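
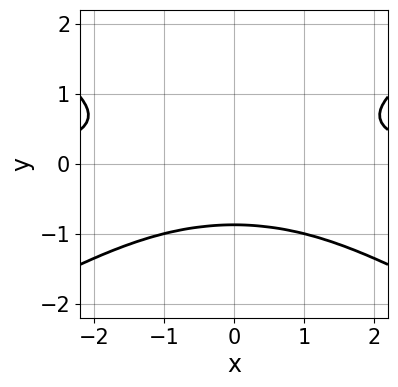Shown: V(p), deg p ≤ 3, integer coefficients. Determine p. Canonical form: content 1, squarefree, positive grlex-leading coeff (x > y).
x^2*y - 3*y^3 - 2

1. The degree is 3 — the shape is more complex than any degree-2 curve.
2. Symmetries: it's symmetric under x → −x, forcing even powers of x.
3. Reading off the gridlines: it misses every integer gridline on the x-axis.
4. Assembling these constraints gives the stated polynomial.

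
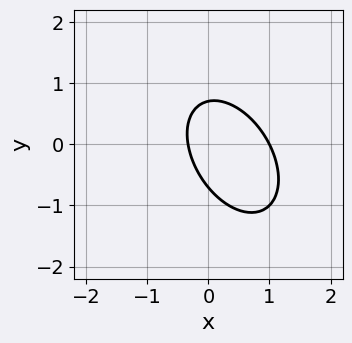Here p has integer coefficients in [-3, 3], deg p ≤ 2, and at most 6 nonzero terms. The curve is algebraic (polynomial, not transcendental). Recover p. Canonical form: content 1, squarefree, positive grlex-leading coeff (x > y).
3*x^2 + 2*x*y + 2*y^2 - 2*x - 1

First, the degree is 2 — a generic line meets the curve in up to 2 points.
Next, observable constraints: it meets the x-axis at x = 1 (among the integer gridlines).
Finally, putting this together gives p.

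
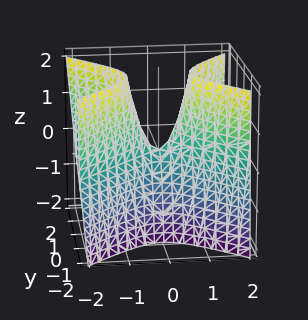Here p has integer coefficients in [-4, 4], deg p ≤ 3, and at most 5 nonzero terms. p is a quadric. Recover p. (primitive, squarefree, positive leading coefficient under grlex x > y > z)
(a) deg p = 2. A saddle surface; a quadric.
(b) Symmetries: mirror symmetry y ↦ −y ⇒ only even powers of y; it's symmetric under x → −x, forcing even powers of x.
(c) From the axis intercepts and sections: it meets the x-axis at x = 0 (among the integer gridlines); it meets the y-axis at y = 0 (among the integer gridlines).
(d) Matching integer coefficients to the picture gives p.

3*x^2 - 3*y^2 - z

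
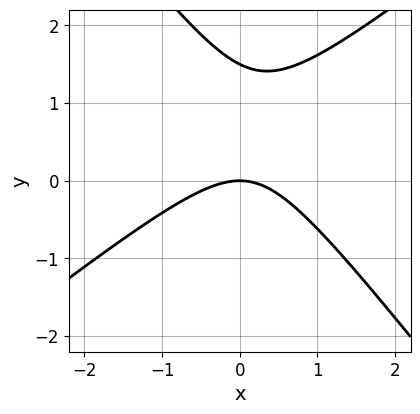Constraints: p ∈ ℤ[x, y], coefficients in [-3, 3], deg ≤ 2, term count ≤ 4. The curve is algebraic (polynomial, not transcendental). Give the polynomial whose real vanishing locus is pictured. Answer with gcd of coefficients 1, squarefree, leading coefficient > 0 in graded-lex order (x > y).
2*x^2 - x*y - 2*y^2 + 3*y

(a) The degree is 2 — a generic line meets the curve in up to 2 points.
(b) Checking where it meets the axes: it meets the x-axis at x = 0 (among the integer gridlines); it meets the y-axis at y = 0 (among the integer gridlines).
(c) These observations pin down the coefficients.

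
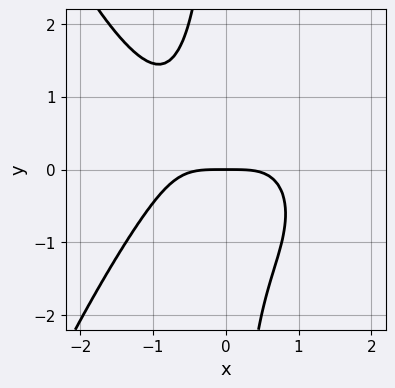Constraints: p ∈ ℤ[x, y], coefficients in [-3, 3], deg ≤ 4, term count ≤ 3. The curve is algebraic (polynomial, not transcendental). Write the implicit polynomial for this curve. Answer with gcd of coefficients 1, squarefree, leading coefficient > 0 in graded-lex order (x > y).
(a) Degree: the shape is more complex than any degree-3 curve, so deg p = 4.
(b) From the visible intercepts: one x-axis crossing is at x = 0; it meets the y-axis at y = 0 (among the integer gridlines).
(c) Putting this together gives p.

2*x^4 + 3*x*y^2 + 3*y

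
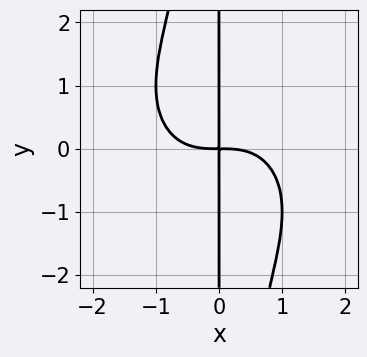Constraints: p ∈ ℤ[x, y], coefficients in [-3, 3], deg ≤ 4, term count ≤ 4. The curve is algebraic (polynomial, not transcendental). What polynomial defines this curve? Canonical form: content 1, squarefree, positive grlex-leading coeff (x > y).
x^4 + x^2*y^2 + 2*x*y

(a) deg p = 4. No degree-3 curve has this shape.
(b) From the axis intercepts and sections: every point of the y-axis in the box is on the curve.
(c) Assembling these constraints gives the stated polynomial.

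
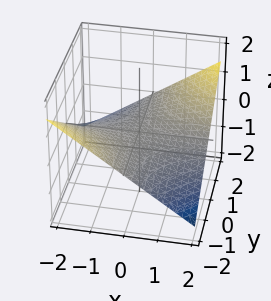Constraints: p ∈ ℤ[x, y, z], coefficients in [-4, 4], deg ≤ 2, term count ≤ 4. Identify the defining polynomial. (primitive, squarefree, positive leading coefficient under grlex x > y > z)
x*y - 3*z

1. Degree: a saddle surface; a quadric, so deg p = 2.
2. From the visible intercepts: every point of the x-axis in the box is on the surface; it meets the z-axis at z = 0 (among the integer gridlines); the visible y-axis segment lies entirely on the surface.
3. Assembling these constraints gives the stated polynomial.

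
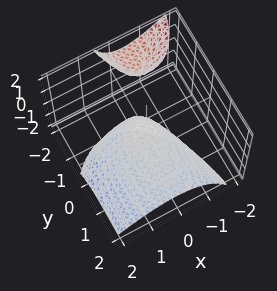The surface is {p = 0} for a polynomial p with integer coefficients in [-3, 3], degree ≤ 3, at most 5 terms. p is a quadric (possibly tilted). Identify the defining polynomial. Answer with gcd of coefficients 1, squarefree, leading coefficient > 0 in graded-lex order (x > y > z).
1. I count 2 distinct pieces. Treating them together as one polynomial.
2. deg p = 2. A generic line meets the surface in up to 2 points.
3. From the visible intercepts: one x-axis crossing is at x = 0; one z-axis crossing is at z = 0; it meets the y-axis at y = 0 (among the integer gridlines).
4. Putting this together gives p.

3*x^2 + 2*x*z + y^2 + 3*y*z + 3*z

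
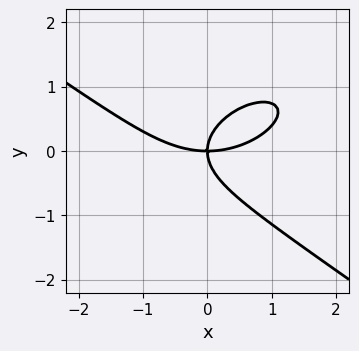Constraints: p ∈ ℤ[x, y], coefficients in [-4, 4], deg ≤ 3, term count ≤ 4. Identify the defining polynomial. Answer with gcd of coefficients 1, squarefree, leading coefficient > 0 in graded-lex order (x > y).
First, degree: the shape is more complex than any degree-2 curve, so deg p = 3.
Next, observable constraints: one x-axis crossing is at x = 0; one y-axis crossing is at y = 0.
Finally, assembling these constraints gives the stated polynomial.

x^3 + 3*y^3 - 3*x*y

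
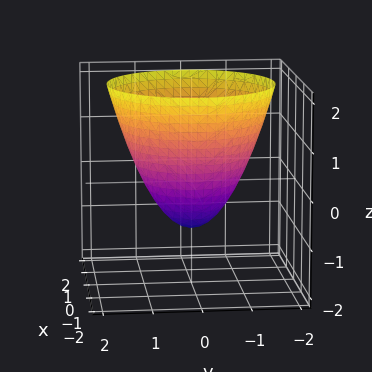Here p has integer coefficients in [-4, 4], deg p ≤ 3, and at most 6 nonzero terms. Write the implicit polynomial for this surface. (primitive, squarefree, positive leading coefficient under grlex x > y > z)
x^2 + y^2 - z - 1

1. The degree is 2 — a generic line meets the surface in up to 2 points.
2. By symmetry, the z-axis is an axis of rotation, so x and y enter only as x² + y².
3. Observable constraints: among the integer gridlines, it crosses the y-axis at y ∈ {-1, 1}; a circular section at z = 0 has radius exactly 1; it crosses the z-axis at the gridline z = -1; the x-axis gridline crossings are at x ∈ {-1, 1}.
4. Solving for integer coefficients yields p as stated.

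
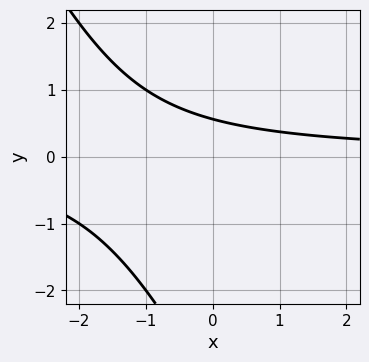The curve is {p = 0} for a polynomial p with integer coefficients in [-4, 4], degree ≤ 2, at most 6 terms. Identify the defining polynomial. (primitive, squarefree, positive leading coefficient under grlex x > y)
2*x*y + y^2 + 3*y - 2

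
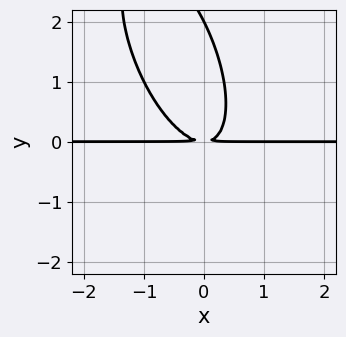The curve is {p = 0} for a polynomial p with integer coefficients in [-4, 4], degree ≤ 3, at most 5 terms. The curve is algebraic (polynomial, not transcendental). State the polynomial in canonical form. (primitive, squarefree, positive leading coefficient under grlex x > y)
3*x^2*y + 2*x*y^2 + y^3 - 2*y^2

1. deg p = 3.
2. From the visible intercepts: every point of the x-axis in the box is on the curve; it meets the y-axis at y = 2 (among the integer gridlines).
3. The integer polynomial consistent with all of this is the stated p.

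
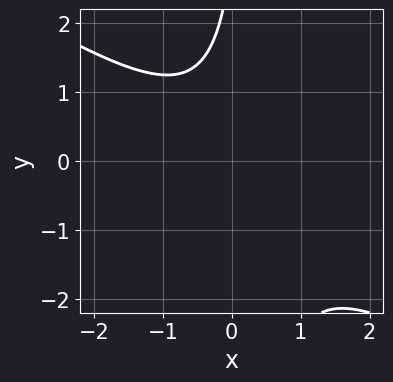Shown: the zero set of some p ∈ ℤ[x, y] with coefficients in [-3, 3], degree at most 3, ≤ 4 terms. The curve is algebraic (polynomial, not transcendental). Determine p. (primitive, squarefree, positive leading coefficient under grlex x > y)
2*x^2 + 3*x*y - y + 3

1. Degree: the shape is more complex than any degree-1 curve, so deg p = 2.
2. From the visible intercepts: the curve avoids every integer x-axis point in the box; the curve avoids every integer y-axis point in the box.
3. Putting this together gives p.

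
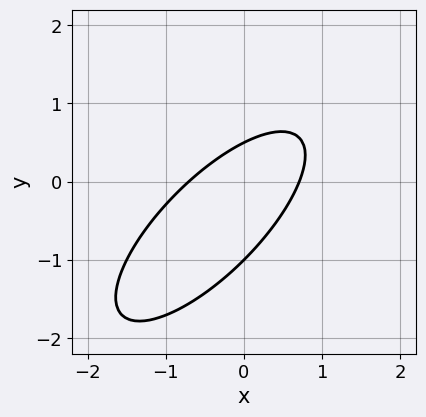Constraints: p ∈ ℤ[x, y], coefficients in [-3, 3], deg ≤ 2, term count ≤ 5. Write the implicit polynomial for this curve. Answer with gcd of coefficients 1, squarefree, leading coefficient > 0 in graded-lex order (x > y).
2*x^2 - 3*x*y + 2*y^2 + y - 1

(a) The degree is 2 — no degree-1 curve has this shape.
(b) Checking where it meets the axes: it crosses the y-axis at the gridline y = -1.
(c) These observations pin down the coefficients.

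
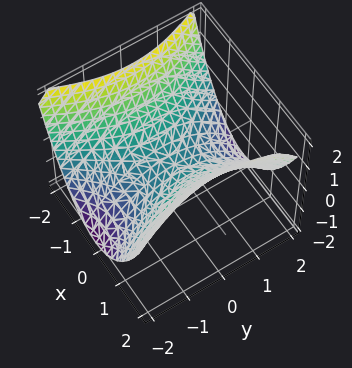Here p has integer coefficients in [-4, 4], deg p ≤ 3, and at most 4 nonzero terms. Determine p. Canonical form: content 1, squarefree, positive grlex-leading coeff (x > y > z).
1. deg p = 2. A hyperbolic paraboloid; a quadric.
2. Symmetries: it's symmetric under y → −y, forcing even powers of y; mirror symmetry x ↦ −x ⇒ only even powers of x.
3. Against the integer gridlines: it crosses the x-axis at the gridline x = 0; it crosses the z-axis at the gridline z = 0.
4. These observations pin down the coefficients.

2*x^2 - y^2 - 3*z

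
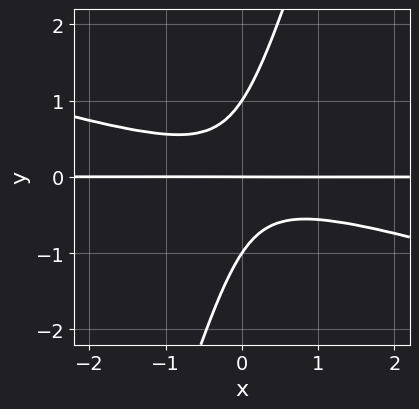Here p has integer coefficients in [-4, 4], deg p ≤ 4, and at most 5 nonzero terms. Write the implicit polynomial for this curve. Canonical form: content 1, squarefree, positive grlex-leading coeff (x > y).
x^2*y + 3*x*y^2 - y^3 + y

The degree is 3 — no degree-2 curve has this shape.
From the axis intercepts and sections: every point of the x-axis in the box is on the curve; the y-axis gridline crossings are at y ∈ {-1, 0, 1}.
These observations pin down the coefficients.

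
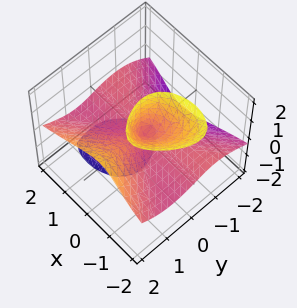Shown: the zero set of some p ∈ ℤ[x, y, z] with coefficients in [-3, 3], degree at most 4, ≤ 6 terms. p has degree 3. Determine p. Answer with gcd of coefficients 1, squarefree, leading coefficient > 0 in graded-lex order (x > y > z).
First, degree: no degree-2 surface has this shape, so deg p = 3.
Next, from the visible intercepts: every point of the z-axis in the box is on the surface; it crosses the y-axis at the gridline y = 0.
Finally, fitting integer coefficients to these (and the overall shape) gives p. Check: (-2, 0, 0) on the x-axis lies on the surface, and p(-2, 0, 0) = 0. ✓

x^2*y + 3*x^2*z + 3*x*z^2 - 2*y^3 + 3*y^2*z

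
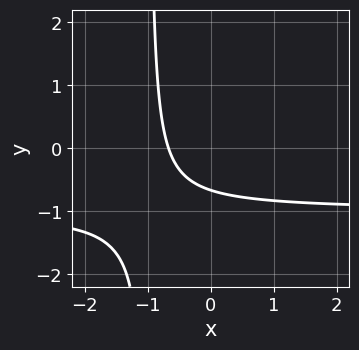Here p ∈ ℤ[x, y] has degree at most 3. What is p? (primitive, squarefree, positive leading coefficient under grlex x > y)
3*x*y + 3*x + 3*y + 2

The degree is 2 — a generic line meets the curve in up to 2 points.
The integer polynomial consistent with all of this is the stated p.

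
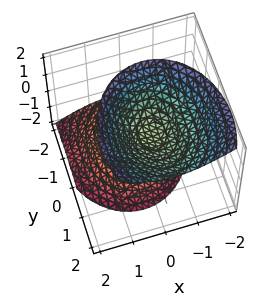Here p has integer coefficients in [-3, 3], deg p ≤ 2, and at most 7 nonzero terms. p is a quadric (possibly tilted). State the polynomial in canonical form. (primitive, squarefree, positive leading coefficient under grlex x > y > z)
3*x^2 + x*z + 2*y^2 - 2*y*z - 2*z^2 + 1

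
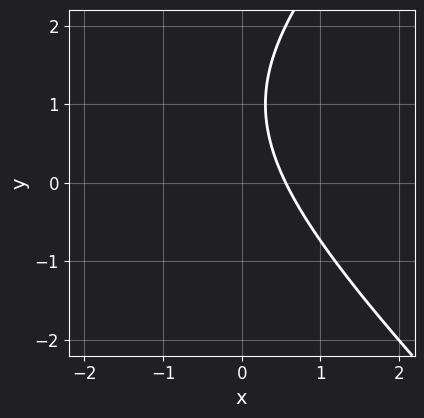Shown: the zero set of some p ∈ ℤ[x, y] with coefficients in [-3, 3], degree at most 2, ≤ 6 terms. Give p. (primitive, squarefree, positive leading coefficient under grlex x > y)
1. The degree is 2 — a generic line meets the curve in up to 2 points.
2. Checking where it meets the axes: the curve avoids every integer y-axis point in the box.
3. Matching integer coefficients to the picture gives p.

x^2 - y^2 + 3*x + 2*y - 2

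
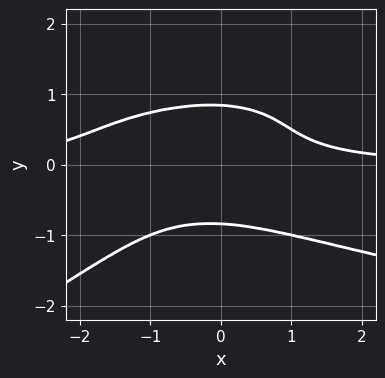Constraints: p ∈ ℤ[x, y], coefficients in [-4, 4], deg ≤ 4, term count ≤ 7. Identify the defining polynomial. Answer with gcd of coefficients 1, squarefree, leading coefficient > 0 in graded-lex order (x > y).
x*y^3 - 2*y^4 - x^2*y - x*y + 1

First, deg p = 4. The shape is more complex than any degree-3 curve.
Next, reading off the gridlines: no x-intercept at any integer in the box.
Finally, together with the visible shape, these determine p as stated.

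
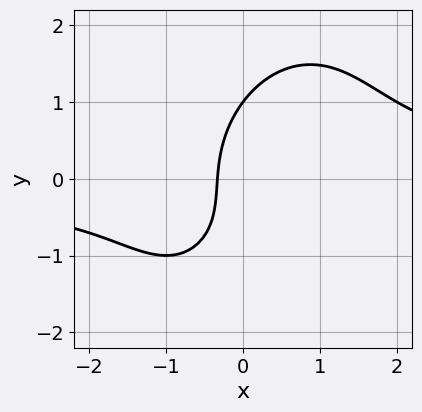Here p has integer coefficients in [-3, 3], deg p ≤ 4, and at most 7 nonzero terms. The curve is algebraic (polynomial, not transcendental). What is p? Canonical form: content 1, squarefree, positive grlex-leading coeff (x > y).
2*x^2*y - x*y^2 + y^3 - 3*x - 1

1. The degree is 3 — no degree-2 curve has this shape.
2. From the visible intercepts: it crosses the y-axis at the gridline y = 1.
3. Fitting integer coefficients to these (and the overall shape) gives p.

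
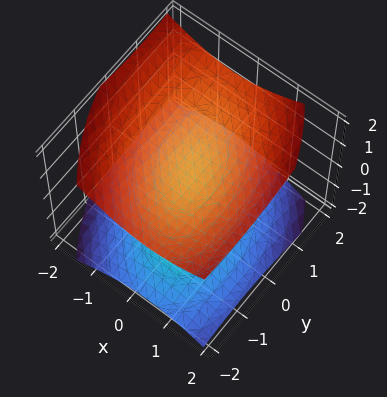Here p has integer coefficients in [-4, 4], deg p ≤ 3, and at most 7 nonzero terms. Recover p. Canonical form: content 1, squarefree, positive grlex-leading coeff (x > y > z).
2*x^2 + x*y + y^2 - 3*z^2 + 2

(a) I count 2 distinct pieces.
(b) The degree is 2 — no degree-1 surface has this shape.
(c) Checking where it meets the axes: no y-intercept at any integer in the box; the surface avoids every integer x-axis point in the box.
(d) Matching integer coefficients to the picture gives p.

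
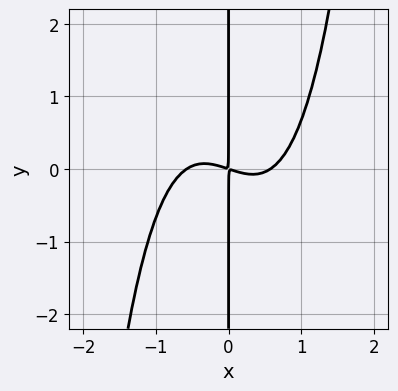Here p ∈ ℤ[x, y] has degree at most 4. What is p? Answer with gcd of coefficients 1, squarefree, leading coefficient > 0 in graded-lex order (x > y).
First, the degree is 4 — a generic line meets the curve in up to 4 points.
Then, observable constraints: every point of the y-axis in the box is on the curve.
Finally, matching integer coefficients to the picture gives p.

3*x^4 - x^2 - 3*x*y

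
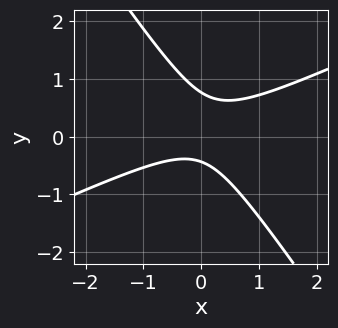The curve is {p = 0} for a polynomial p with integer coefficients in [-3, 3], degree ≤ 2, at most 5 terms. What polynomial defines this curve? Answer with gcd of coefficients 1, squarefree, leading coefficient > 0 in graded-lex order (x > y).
2*x^2 - 3*x*y - 3*y^2 + y + 1

(a) deg p = 2. No degree-1 curve has this shape.
(b) Checking where it meets the axes: it misses every integer gridline on the x-axis.
(c) Assembling these constraints gives the stated polynomial.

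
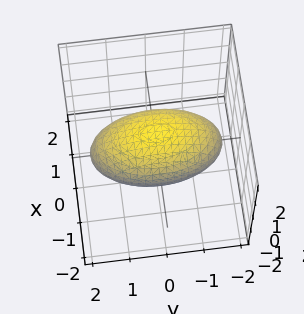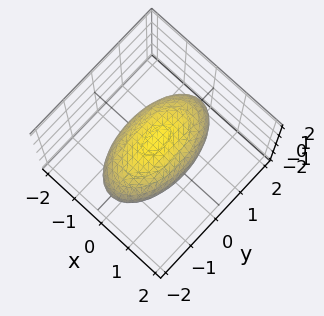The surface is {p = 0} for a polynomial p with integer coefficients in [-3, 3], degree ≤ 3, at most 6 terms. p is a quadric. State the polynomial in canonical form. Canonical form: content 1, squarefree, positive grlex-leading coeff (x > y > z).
3*x^2 + y^2 + 3*z^2 - 3

(a) The degree is 2 — bounded and convex; a quadric.
(b) Symmetries: the y ↦ −y reflection is a symmetry, so y appears only in even powers; it's symmetric under x → −x, forcing even powers of x; it's symmetric under z → −z, forcing even powers of z.
(c) Checking where it meets the axes: among the integer gridlines, it crosses the x-axis at x ∈ {-1, 1}; among the integer gridlines, it crosses the z-axis at z ∈ {-1, 1}.
(d) The integer polynomial consistent with all of this is the stated p.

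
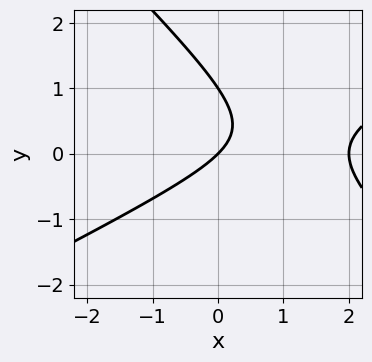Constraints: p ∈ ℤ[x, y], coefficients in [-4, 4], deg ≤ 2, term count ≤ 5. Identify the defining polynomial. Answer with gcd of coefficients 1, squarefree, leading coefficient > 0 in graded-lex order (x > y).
x^2 - x*y - 2*y^2 - 2*x + 2*y

First, deg p = 2. A generic line meets the curve in up to 2 points.
Then, checking where it meets the axes: among the integer gridlines, it crosses the y-axis at y ∈ {0, 1}; the x-axis gridline crossings are at x ∈ {0, 2}.
Finally, together with the visible shape, these determine p as stated.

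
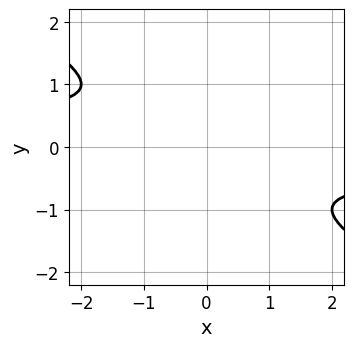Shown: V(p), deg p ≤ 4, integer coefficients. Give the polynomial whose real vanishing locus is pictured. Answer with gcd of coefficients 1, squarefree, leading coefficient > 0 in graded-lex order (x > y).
2*x*y^3 + 3*y^4 + 1

1. The degree is 4 — a generic line meets the curve in up to 4 points.
2. From the visible intercepts: no y-intercept at any integer in the box; the curve avoids every integer x-axis point in the box.
3. These observations pin down the coefficients.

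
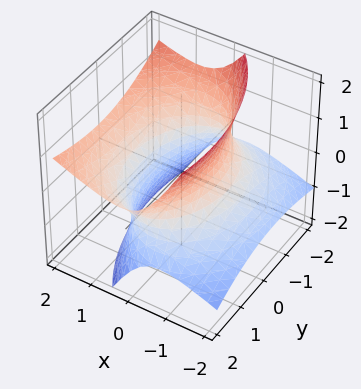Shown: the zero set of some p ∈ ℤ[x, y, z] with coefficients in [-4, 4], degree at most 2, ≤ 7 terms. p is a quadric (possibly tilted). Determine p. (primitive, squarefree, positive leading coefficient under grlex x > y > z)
2*x^2 - 3*x*z + y^2 - y*z - 2*z^2 - 3

First, deg p = 2. No degree-1 surface has this shape.
Next, checking where it meets the axes: no z-intercept at any integer in the box.
Finally, putting this together gives p.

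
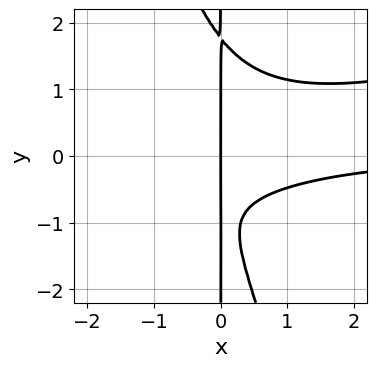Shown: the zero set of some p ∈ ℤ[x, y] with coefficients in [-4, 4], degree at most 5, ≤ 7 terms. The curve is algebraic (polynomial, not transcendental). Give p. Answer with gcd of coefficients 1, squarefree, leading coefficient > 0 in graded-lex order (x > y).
x^3*y - 3*x^2*y^2 - x*y^3 + 2*x*y + 2*x

(a) deg p = 4. No degree-3 curve has this shape.
(b) Against the integer gridlines: the visible y-axis segment lies entirely on the curve; it crosses the x-axis at the gridline x = 0.
(c) Putting this together gives p.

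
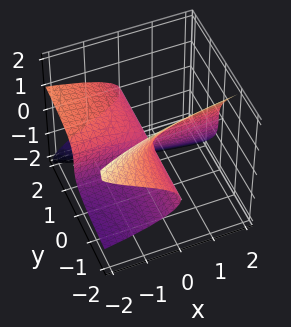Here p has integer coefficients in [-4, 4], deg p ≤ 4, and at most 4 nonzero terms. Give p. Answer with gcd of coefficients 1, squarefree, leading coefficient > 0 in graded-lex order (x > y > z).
3*y*z^2 + 2*z^3 + 2*x*y

First, the degree is 3 — no degree-2 surface has this shape.
Then, against the integer gridlines: the visible y-axis segment lies entirely on the surface; every point of the x-axis in the box is on the surface; it crosses the z-axis at the gridline z = 0.
Finally, assembling these constraints gives the stated polynomial.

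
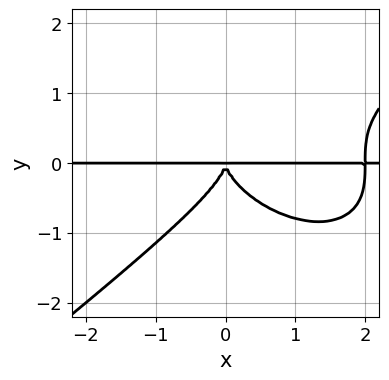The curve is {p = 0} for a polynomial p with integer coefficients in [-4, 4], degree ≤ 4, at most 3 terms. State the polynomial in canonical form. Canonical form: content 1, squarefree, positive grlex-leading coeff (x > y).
x^3*y - 2*y^4 - 2*x^2*y

(a) deg p = 4. The shape is more complex than any degree-3 curve.
(b) Reading off the gridlines: every point of the x-axis in the box is on the curve.
(c) Matching integer coefficients to the picture gives p.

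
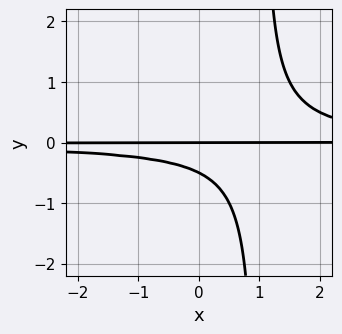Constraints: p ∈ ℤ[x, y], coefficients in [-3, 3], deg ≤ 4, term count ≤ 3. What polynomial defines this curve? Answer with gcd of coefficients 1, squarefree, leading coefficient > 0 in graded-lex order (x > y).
2*x*y^2 - 2*y^2 - y

(a) The degree is 3 — a generic line meets the curve in up to 3 points.
(b) Reading off the gridlines: every point of the x-axis in the box is on the curve; one y-axis crossing is at y = 0.
(c) The integer polynomial consistent with all of this is the stated p.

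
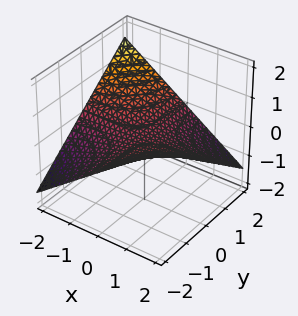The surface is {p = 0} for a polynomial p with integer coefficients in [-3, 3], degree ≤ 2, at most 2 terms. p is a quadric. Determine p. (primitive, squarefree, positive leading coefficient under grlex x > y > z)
x*y + 3*z

(a) Degree: a hyperbolic paraboloid; a quadric, so deg p = 2.
(b) From the axis intercepts and sections: every point of the x-axis in the box is on the surface; the visible y-axis segment lies entirely on the surface; it meets the z-axis at z = 0 (among the integer gridlines).
(c) Assembling these constraints gives the stated polynomial.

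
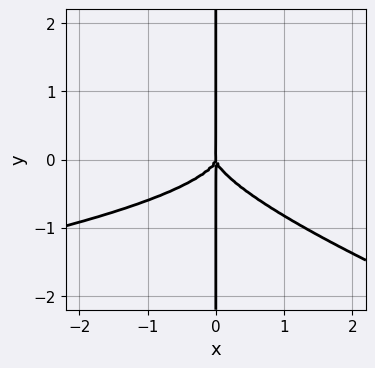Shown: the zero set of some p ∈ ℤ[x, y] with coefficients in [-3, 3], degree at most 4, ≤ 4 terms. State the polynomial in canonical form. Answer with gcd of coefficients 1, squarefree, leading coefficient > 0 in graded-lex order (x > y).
First, the degree is 4 — the shape is more complex than any degree-3 curve.
Next, against the integer gridlines: it crosses the x-axis at the gridline x = 0; the visible y-axis segment lies entirely on the curve.
Finally, matching integer coefficients to the picture gives p.

x^2*y^2 + 3*x*y^3 + x^3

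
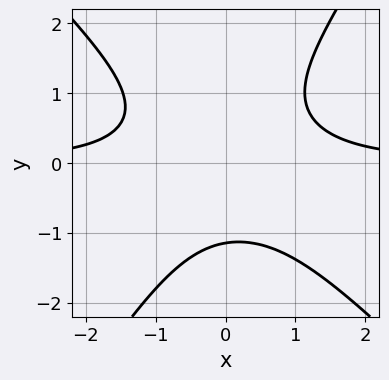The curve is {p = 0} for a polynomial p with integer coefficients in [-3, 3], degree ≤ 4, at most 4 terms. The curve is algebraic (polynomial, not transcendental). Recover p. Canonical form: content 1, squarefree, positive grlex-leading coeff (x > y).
3*x^2*y + x*y^2 - 2*y^3 - 3

(a) deg p = 3.
(b) Reading off the gridlines: the curve avoids every integer x-axis point in the box.
(c) Putting this together gives p.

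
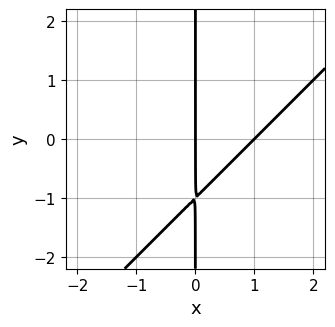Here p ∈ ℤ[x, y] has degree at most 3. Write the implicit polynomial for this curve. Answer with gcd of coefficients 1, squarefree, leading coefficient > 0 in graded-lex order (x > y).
deg p = 2. A generic line meets the curve in up to 2 points.
From the visible intercepts: every point of the y-axis in the box is on the curve; among the integer gridlines, it crosses the x-axis at x ∈ {0, 1}.
Assembling these constraints gives the stated polynomial.

x^2 - x*y - x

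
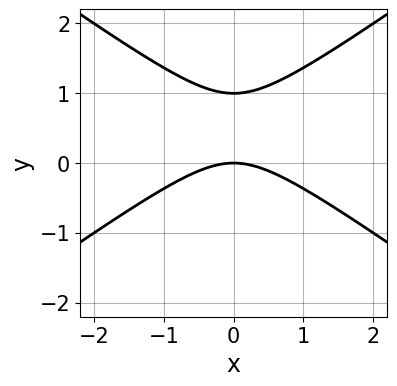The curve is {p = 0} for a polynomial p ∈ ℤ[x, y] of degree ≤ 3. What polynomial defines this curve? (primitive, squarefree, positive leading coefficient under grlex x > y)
x^2 - 2*y^2 + 2*y

1. Degree: no degree-1 curve has this shape, so deg p = 2.
2. Symmetries: the x ↦ −x reflection is a symmetry, so x appears only in even powers.
3. Checking where it meets the axes: it crosses the x-axis at the gridline x = 0; among the integer gridlines, it crosses the y-axis at y ∈ {0, 1}.
4. Assembling these constraints gives the stated polynomial.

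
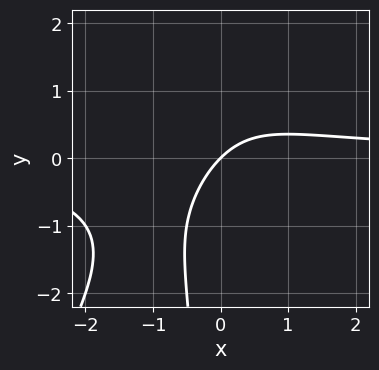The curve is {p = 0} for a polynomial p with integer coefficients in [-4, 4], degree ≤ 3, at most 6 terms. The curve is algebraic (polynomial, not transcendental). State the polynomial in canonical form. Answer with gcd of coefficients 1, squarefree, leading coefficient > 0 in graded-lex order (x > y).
2*x^2*y - x*y^2 + 2*x*y - 2*x + 2*y

1. The degree is 3 — the shape is more complex than any degree-2 curve.
2. Checking where it meets the axes: it meets the y-axis at y = 0 (among the integer gridlines); it meets the x-axis at x = 0 (among the integer gridlines).
3. Fitting integer coefficients to these (and the overall shape) gives p.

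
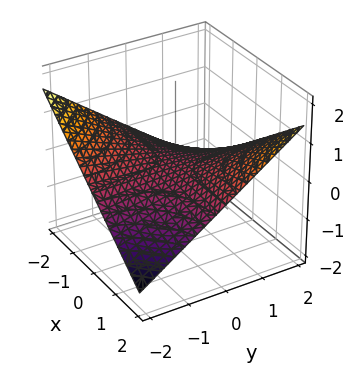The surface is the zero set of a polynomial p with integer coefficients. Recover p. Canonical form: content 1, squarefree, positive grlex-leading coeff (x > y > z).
x*y - 3*z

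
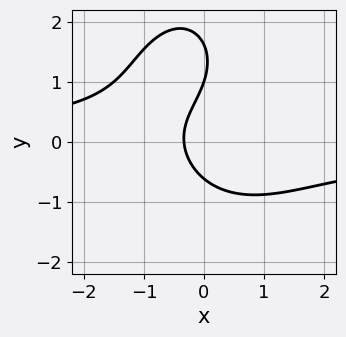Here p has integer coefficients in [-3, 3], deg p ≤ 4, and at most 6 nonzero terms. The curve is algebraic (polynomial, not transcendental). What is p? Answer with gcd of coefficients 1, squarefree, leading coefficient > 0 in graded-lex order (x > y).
2*x^2*y + y^3 - 2*y^2 + 3*x + 1

1. deg p = 3. No degree-2 curve has this shape.
2. From the visible intercepts: it meets the y-axis at y = 1 (among the integer gridlines).
3. Assembling these constraints gives the stated polynomial.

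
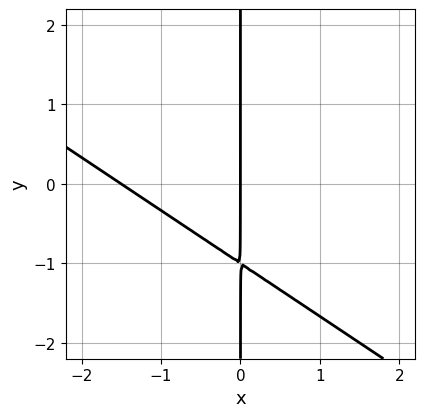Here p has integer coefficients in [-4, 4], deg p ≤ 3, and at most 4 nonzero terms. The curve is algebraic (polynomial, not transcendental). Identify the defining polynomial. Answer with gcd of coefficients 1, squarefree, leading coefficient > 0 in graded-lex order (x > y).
1. Degree: a generic line meets the curve in up to 2 points, so deg p = 2.
2. Checking where it meets the axes: every point of the y-axis in the box is on the curve; one x-axis crossing is at x = 0.
3. Together with the visible shape, these determine p as stated.

2*x^2 + 3*x*y + 3*x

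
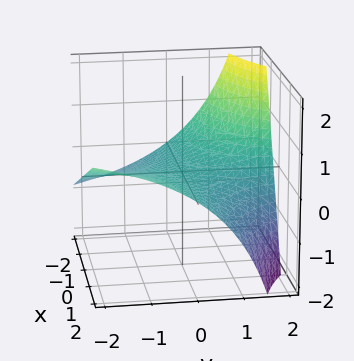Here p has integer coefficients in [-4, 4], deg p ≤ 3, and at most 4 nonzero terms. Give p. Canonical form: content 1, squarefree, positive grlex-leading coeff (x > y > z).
x*y - y*z + 3*z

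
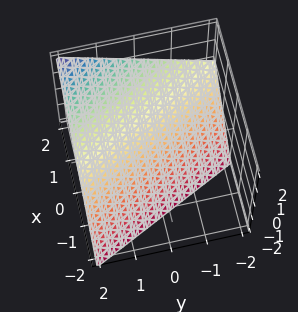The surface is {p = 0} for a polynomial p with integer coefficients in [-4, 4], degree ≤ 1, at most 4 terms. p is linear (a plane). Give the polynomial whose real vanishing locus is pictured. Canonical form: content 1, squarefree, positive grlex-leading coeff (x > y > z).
2*x + y - 2*z - 2

1. Degree: every cross-section is a straight line — this is a plane, so deg p = 1.
2. Checking where it meets the axes: it meets the x-axis at x = 1 (among the integer gridlines); it meets the z-axis at z = -1 (among the integer gridlines).
3. The integer polynomial consistent with all of this is the stated p. Check: (0, 2, 0) on the y-axis lies on the surface, and p(0, 2, 0) = 0. ✓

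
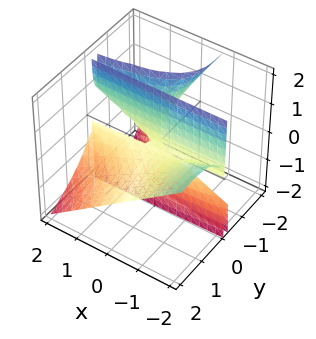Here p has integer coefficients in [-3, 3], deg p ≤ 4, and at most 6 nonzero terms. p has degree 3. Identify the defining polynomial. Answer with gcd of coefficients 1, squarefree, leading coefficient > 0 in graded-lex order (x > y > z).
(a) Degree: a generic line meets the surface in up to 3 points, so deg p = 3.
(b) Observable constraints: the visible z-axis segment lies entirely on the surface; it meets the y-axis at y = 0 (among the integer gridlines); the visible x-axis segment lies entirely on the surface.
(c) The integer polynomial consistent with all of this is the stated p.

3*x*y^2 + y^3 + 3*y^2*z + 2*y*z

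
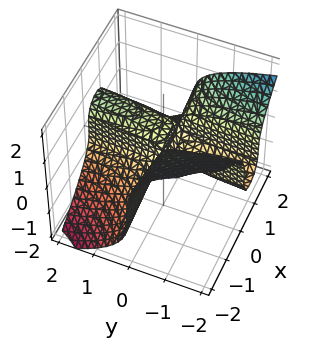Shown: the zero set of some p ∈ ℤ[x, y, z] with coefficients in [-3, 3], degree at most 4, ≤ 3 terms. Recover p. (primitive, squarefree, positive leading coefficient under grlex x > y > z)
First, degree: no degree-2 surface has this shape, so deg p = 3.
Then, observable constraints: every point of the y-axis in the box is on the surface; every point of the x-axis in the box is on the surface.
Finally, putting this together gives p.

x^2*y + z^3 - x*y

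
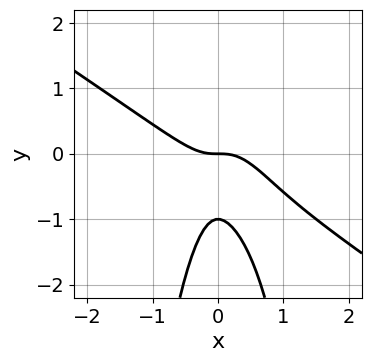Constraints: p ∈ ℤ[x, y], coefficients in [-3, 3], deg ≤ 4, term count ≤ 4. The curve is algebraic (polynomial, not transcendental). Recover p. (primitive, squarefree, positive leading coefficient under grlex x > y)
2*x^3 + 3*x^2*y + y^2 + y

(a) deg p = 3. A generic line meets the curve in up to 3 points.
(b) From the visible intercepts: it crosses the x-axis at the gridline x = 0; the y-axis gridline crossings are at y ∈ {-1, 0}.
(c) Solving for integer coefficients yields p as stated.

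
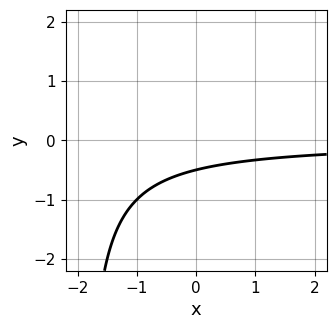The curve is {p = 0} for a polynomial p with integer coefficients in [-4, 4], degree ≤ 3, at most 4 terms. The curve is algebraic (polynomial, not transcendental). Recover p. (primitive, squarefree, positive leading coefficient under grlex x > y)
x*y + 2*y + 1

1. The degree is 2 — the shape is more complex than any degree-1 curve.
2. Reading off the gridlines: no x-intercept at any integer in the box.
3. Solving for integer coefficients yields p as stated.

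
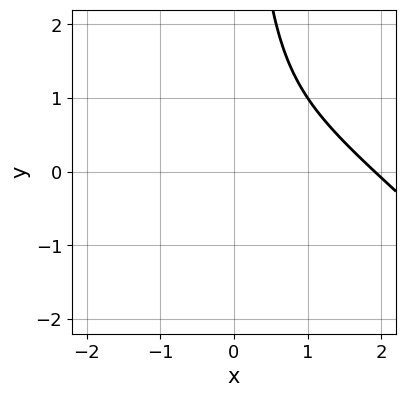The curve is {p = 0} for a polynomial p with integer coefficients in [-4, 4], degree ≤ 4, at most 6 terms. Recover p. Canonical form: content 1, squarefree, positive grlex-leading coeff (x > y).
2*x^3 + 2*x^2*y - 3*x^2 + 2*x*y - 3

First, degree: the shape is more complex than any degree-2 curve, so deg p = 3.
Then, reading off the gridlines: no y-intercept at any integer in the box.
Finally, together with the visible shape, these determine p as stated.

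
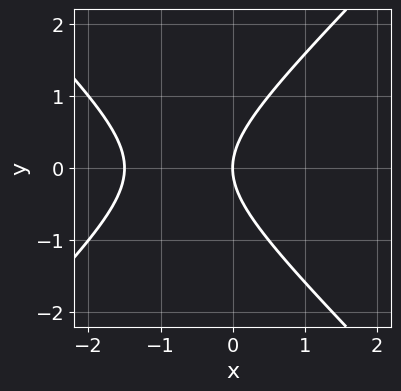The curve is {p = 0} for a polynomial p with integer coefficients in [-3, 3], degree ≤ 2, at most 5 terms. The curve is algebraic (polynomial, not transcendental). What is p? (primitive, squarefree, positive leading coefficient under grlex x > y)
2*x^2 - 2*y^2 + 3*x

1. Degree: the shape is more complex than any degree-1 curve, so deg p = 2.
2. Symmetries: it's symmetric under y → −y, forcing even powers of y.
3. Against the integer gridlines: it meets the x-axis at x = 0 (among the integer gridlines); it meets the y-axis at y = 0 (among the integer gridlines).
4. Together with the visible shape, these determine p as stated.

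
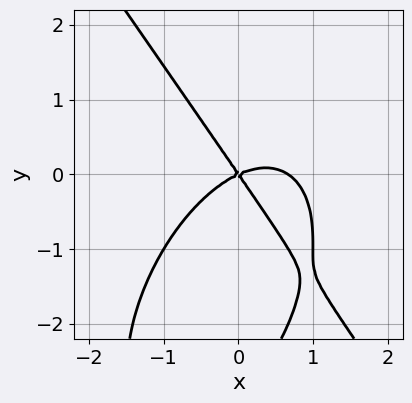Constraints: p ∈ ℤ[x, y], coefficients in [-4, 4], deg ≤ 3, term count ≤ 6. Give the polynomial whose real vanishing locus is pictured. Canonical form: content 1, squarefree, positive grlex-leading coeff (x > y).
3*x^3 + y^3 - 2*x^2 + 3*x*y + 3*y^2

1. deg p = 3. A generic line meets the curve in up to 3 points.
2. Against the integer gridlines: one x-axis crossing is at x = 0; one y-axis crossing is at y = 0.
3. Fitting integer coefficients to these (and the overall shape) gives p.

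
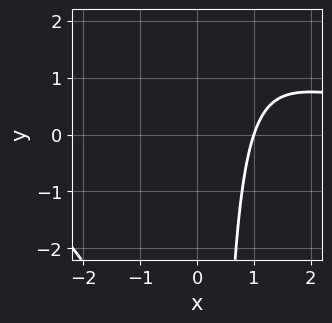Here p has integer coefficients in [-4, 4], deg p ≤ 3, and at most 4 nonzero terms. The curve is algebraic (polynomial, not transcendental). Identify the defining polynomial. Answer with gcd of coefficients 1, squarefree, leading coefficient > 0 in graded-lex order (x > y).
1. The degree is 3 — the shape is more complex than any degree-2 curve.
2. From the axis intercepts and sections: it crosses the x-axis at the gridline x = 1; no y-intercept at any integer in the box.
3. Solving for integer coefficients yields p as stated.

x^2*y - 3*x + 3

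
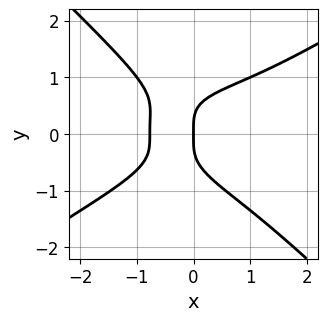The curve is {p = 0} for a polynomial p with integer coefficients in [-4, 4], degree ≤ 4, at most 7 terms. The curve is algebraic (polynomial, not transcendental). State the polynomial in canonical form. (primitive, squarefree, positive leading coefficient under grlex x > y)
1. deg p = 4. No degree-3 curve has this shape.
2. Reading off the gridlines: it crosses the x-axis at the gridline x = 0; one y-axis crossing is at y = 0.
3. Solving for integer coefficients yields p as stated.

x^4 - 2*x*y^3 - 3*y^4 + 2*x^2 + 2*x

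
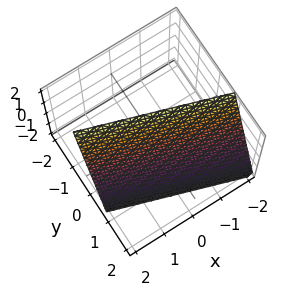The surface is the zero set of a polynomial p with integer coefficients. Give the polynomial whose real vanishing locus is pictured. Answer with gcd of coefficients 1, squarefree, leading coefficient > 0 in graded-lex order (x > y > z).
x + 3*y + z - 2

First, deg p = 1.
Then, against the integer gridlines: it meets the z-axis at z = 2 (among the integer gridlines); it crosses the x-axis at the gridline x = 2.
Finally, matching integer coefficients to the picture gives p.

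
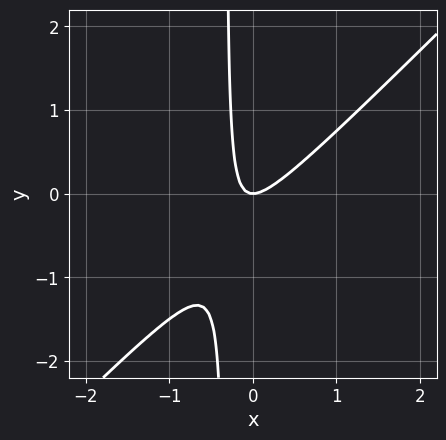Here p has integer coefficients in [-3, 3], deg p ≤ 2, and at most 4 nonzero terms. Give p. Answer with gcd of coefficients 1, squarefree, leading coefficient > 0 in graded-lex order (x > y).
1. The degree is 2 — a generic line meets the curve in up to 2 points.
2. From the visible intercepts: it meets the y-axis at y = 0 (among the integer gridlines); it meets the x-axis at x = 0 (among the integer gridlines).
3. Putting this together gives p.

3*x^2 - 3*x*y - y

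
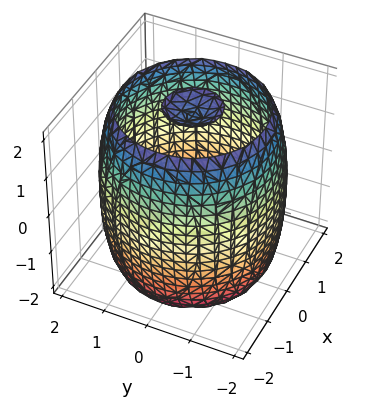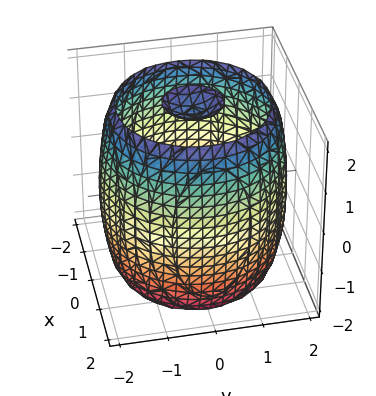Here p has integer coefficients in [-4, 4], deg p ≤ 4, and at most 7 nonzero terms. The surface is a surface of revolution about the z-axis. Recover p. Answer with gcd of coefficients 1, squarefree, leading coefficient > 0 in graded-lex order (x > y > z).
x^4 + 2*x^2*y^2 + y^4 - 3*x^2 - 3*y^2 + z^2 - 3

(a) The picture has 3 separate pieces.
(b) Degree: a generic line meets the surface in up to 4 points, so deg p = 4.
(c) Symmetries: rotational symmetry about the z-axis ⇒ p depends on x, y only through x² + y².
(d) Checking where it meets the axes: a circular section at z = -1 has radius between 1 and 2.
(e) Together with the visible shape, these determine p as stated.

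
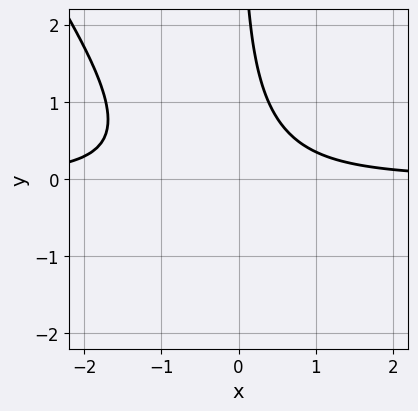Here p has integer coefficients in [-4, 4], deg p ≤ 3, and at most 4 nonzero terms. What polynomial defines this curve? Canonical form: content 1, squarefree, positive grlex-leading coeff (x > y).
3*x^2*y + 2*x*y^2 + 2*x*y - 2

(a) The degree is 3 — the shape is more complex than any degree-2 curve.
(b) Checking where it meets the axes: the curve avoids every integer x-axis point in the box; the curve avoids every integer y-axis point in the box.
(c) Matching integer coefficients to the picture gives p.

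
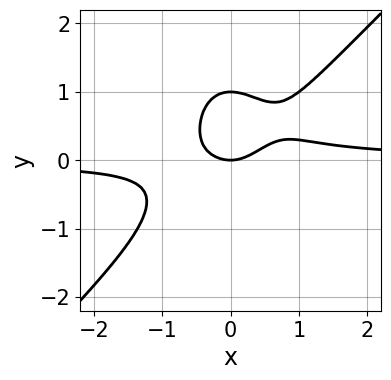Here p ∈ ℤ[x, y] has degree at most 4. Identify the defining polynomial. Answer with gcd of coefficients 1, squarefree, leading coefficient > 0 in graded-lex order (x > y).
3*x^3*y - 2*x^2*y^2 - y^4 - x^2 + y

The degree is 4 — a generic line meets the curve in up to 4 points.
Against the integer gridlines: it crosses the x-axis at the gridline x = 0; among the integer gridlines, it crosses the y-axis at y ∈ {0, 1}.
Assembling these constraints gives the stated polynomial.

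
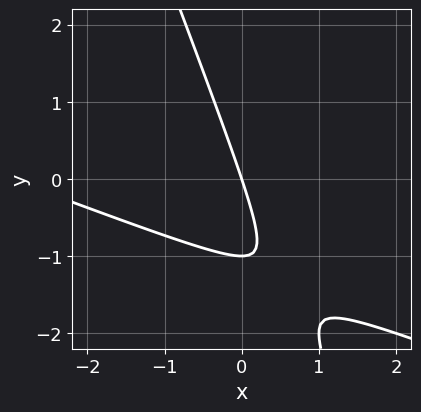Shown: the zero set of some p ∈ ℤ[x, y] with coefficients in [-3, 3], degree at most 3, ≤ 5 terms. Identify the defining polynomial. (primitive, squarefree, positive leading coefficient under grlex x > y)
x^2 + 3*x*y + y^2 + 3*x + y

First, degree: the shape is more complex than any degree-1 curve, so deg p = 2.
Next, observable constraints: among the integer gridlines, it crosses the y-axis at y ∈ {-1, 0}; it crosses the x-axis at the gridline x = 0.
Finally, the integer polynomial consistent with all of this is the stated p.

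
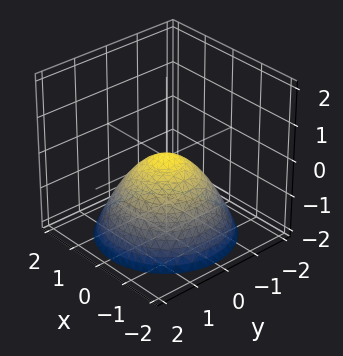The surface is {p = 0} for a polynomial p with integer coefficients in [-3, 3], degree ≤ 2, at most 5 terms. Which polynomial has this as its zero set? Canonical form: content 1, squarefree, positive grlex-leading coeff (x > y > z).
deg p = 2. A paraboloid; a quadric.
Symmetry: the z-axis is an axis of rotation, so x and y enter only as x² + y².
Against the integer gridlines: one y-axis crossing is at y = 0; a circular section at z = -1 has radius between 1 and 2; it meets the z-axis at z = 0 (among the integer gridlines); it meets the x-axis at x = 0 (among the integer gridlines).
Solving for integer coefficients yields p as stated.

2*x^2 + 2*y^2 + 3*z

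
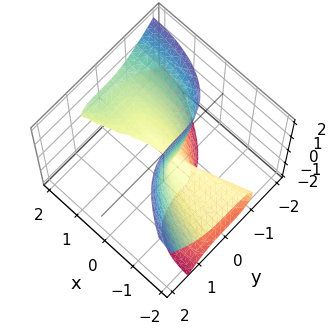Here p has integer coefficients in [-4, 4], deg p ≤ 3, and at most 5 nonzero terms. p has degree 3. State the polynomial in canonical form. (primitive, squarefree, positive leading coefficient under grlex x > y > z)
x^2*z - 2*x*z^2 - 2*y^3 - z^2

First, deg p = 3. A generic line meets the surface in up to 3 points.
Next, reading off the gridlines: it meets the y-axis at y = 0 (among the integer gridlines); the visible x-axis segment lies entirely on the surface; it meets the z-axis at z = 0 (among the integer gridlines).
Finally, the integer polynomial consistent with all of this is the stated p.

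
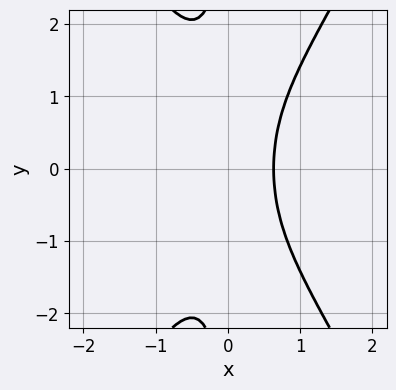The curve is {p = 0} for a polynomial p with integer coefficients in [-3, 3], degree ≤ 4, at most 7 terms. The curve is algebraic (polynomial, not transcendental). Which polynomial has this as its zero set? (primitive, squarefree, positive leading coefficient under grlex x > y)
3*x^3 - x*y^2 - x^2 + x - 1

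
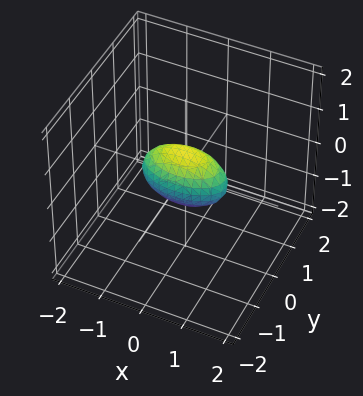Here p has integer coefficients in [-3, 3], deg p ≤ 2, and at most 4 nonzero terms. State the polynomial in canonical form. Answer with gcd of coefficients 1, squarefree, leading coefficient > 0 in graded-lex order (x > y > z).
The degree is 2 — bounded and convex; a quadric.
Symmetries: it's symmetric under y → −y, forcing even powers of y; the x ↦ −x reflection is a symmetry, so x appears only in even powers; mirror symmetry z ↦ −z ⇒ only even powers of z.
Checking where it meets the axes: the x-axis gridline crossings are at x ∈ {-1, 1}.
Together with the visible shape, these determine p as stated.

x^2 + 3*y^2 + 2*z^2 - 1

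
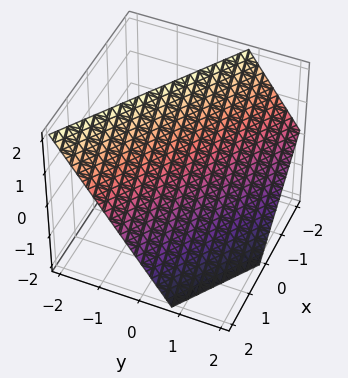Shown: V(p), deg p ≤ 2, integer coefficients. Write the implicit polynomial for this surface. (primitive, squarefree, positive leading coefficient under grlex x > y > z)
2*x + 3*y + 2*z - 2

The degree is 1 — the surface is flat (a plane).
Observable constraints: it meets the z-axis at z = 1 (among the integer gridlines); it crosses the x-axis at the gridline x = 1.
Together with the visible shape, these determine p as stated.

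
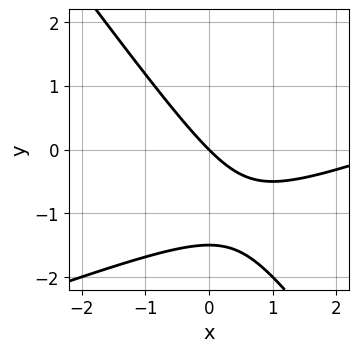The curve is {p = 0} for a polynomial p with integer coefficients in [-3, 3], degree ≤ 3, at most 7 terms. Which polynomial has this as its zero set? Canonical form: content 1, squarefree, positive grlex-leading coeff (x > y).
x^2 - 2*x*y - 2*y^2 - 3*x - 3*y

First, degree: a generic line meets the curve in up to 2 points, so deg p = 2.
Next, from the axis intercepts and sections: it meets the y-axis at y = 0 (among the integer gridlines); one x-axis crossing is at x = 0.
Finally, these observations pin down the coefficients.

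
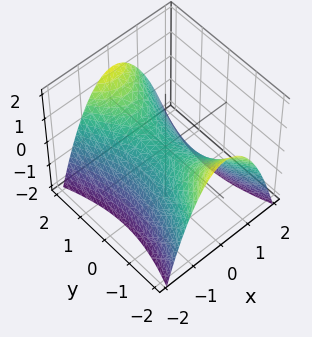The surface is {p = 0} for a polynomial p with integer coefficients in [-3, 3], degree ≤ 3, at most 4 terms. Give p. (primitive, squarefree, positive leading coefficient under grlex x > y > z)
First, deg p = 2. A hyperbolic paraboloid; a quadric.
Next, symmetries: it's symmetric under x → −x, forcing even powers of x; the y ↦ −y reflection is a symmetry, so y appears only in even powers.
Then, from the visible intercepts: one y-axis crossing is at y = 0; it meets the x-axis at x = 0 (among the integer gridlines); it crosses the z-axis at the gridline z = 0.
Finally, these observations pin down the coefficients.

3*x^2 - y^2 + 3*z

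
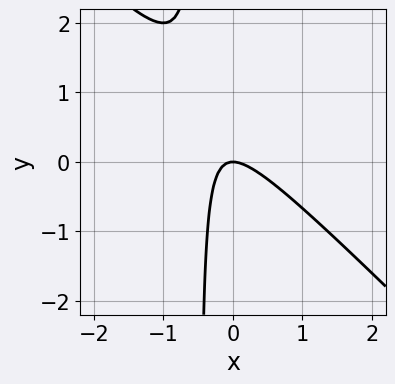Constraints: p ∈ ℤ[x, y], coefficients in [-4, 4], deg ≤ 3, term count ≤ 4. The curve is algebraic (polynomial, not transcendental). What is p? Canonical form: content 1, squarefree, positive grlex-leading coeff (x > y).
The degree is 2 — the shape is more complex than any degree-1 curve.
Reading off the gridlines: it crosses the x-axis at the gridline x = 0; one y-axis crossing is at y = 0.
The integer polynomial consistent with all of this is the stated p.

2*x^2 + 2*x*y + y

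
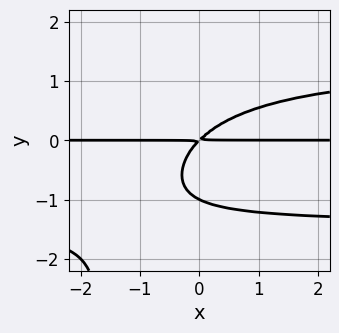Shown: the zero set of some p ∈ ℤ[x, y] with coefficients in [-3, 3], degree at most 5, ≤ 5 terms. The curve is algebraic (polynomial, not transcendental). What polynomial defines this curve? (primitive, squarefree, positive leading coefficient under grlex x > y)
x*y^3 + 2*y^3 - 2*x*y + 2*y^2

deg p = 4.
Checking where it meets the axes: it crosses the y-axis at the gridline y = -1; every point of the x-axis in the box is on the curve.
Assembling these constraints gives the stated polynomial.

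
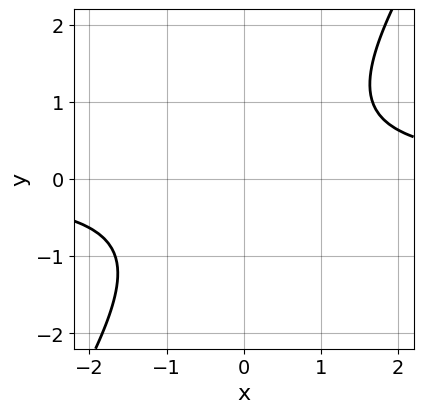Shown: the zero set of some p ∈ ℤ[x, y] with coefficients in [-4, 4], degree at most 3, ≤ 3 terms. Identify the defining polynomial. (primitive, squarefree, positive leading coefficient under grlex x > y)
3*x*y - 2*y^2 - 3

First, deg p = 2. No degree-1 curve has this shape.
Next, against the integer gridlines: it misses every integer gridline on the x-axis; no y-intercept at any integer in the box.
Finally, fitting integer coefficients to these (and the overall shape) gives p.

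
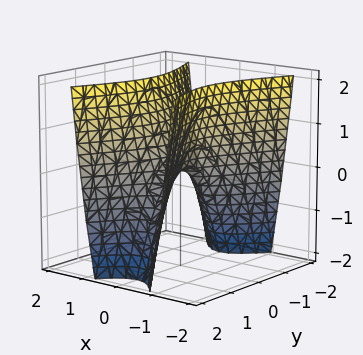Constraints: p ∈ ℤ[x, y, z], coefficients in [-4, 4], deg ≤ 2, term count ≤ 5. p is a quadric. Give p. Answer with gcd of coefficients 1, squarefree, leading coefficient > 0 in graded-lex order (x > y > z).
1. The degree is 2 — a saddle surface; a quadric.
2. Symmetries: it's symmetric under x → −x, forcing even powers of x; mirror symmetry y ↦ −y ⇒ only even powers of y.
3. From the visible intercepts: one z-axis crossing is at z = 0; one x-axis crossing is at x = 0; one y-axis crossing is at y = 0.
4. These observations pin down the coefficients.

3*x^2 - y^2 - z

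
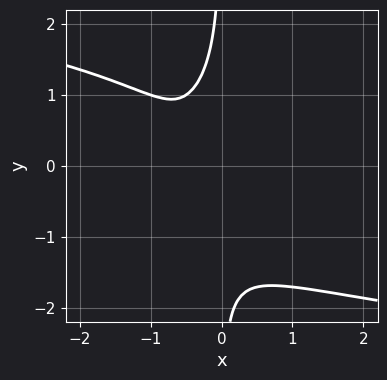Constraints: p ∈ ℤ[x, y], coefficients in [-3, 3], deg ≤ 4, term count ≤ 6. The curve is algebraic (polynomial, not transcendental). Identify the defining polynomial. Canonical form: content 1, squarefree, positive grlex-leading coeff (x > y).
x*y^3 + 2*x^2 + 2*x + 1

(a) Degree: the shape is more complex than any degree-3 curve, so deg p = 4.
(b) Against the integer gridlines: the curve avoids every integer y-axis point in the box; the curve avoids every integer x-axis point in the box.
(c) Putting this together gives p.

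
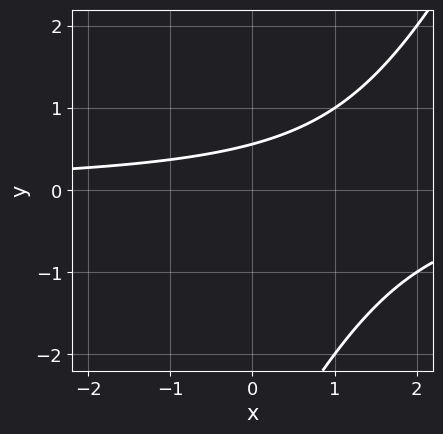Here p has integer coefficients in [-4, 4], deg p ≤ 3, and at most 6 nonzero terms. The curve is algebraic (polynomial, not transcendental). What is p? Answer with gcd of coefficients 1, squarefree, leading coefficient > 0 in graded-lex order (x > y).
2*x*y - y^2 - 3*y + 2

Degree: a generic line meets the curve in up to 2 points, so deg p = 2.
Observable constraints: it misses every integer gridline on the x-axis.
Solving for integer coefficients yields p as stated.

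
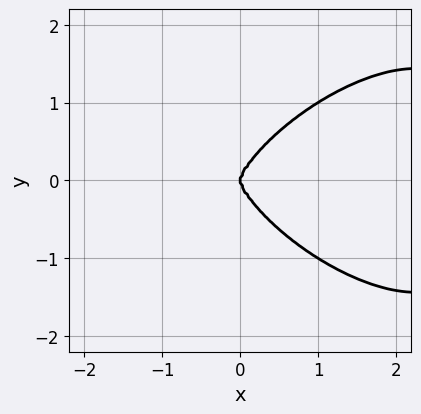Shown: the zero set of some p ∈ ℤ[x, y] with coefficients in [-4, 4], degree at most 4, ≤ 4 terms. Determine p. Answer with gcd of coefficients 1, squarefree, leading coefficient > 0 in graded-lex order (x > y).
x^4 + 2*y^4 - 3*x^3

(a) Degree: a generic line meets the curve in up to 4 points, so deg p = 4.
(b) Symmetries: the y ↦ −y reflection is a symmetry, so y appears only in even powers.
(c) Against the integer gridlines: it meets the y-axis at y = 0 (among the integer gridlines); one x-axis crossing is at x = 0.
(d) Together with the visible shape, these determine p as stated.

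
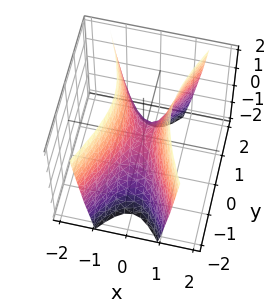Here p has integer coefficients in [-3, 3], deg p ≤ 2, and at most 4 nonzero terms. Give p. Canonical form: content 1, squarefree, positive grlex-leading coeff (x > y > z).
3*x^2 - y^2 - z

First, degree: a saddle surface; a quadric, so deg p = 2.
Next, symmetries: the x ↦ −x reflection is a symmetry, so x appears only in even powers; mirror symmetry y ↦ −y ⇒ only even powers of y.
Next, reading off the gridlines: one z-axis crossing is at z = 0; it meets the x-axis at x = 0 (among the integer gridlines); it crosses the y-axis at the gridline y = 0.
Finally, matching integer coefficients to the picture gives p.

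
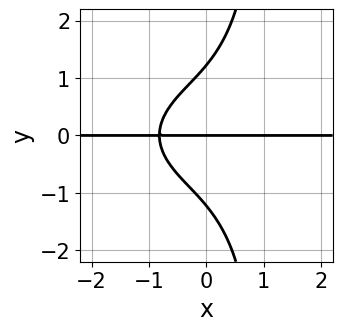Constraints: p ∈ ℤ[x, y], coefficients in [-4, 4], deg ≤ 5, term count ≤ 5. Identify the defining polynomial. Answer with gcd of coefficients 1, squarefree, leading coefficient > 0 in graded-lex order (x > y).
deg p = 4.
Against the integer gridlines: the visible x-axis segment lies entirely on the curve; it crosses the y-axis at the gridline y = 0.
Assembling these constraints gives the stated polynomial.

x^3*y + 2*x*y^3 - 2*y^3 + 3*x*y + 3*y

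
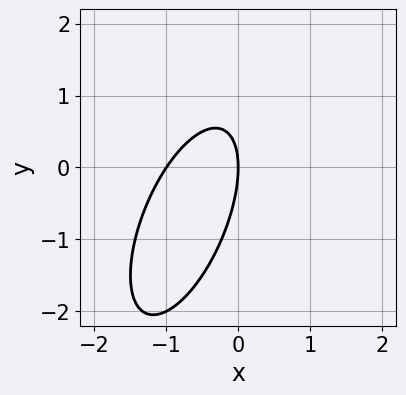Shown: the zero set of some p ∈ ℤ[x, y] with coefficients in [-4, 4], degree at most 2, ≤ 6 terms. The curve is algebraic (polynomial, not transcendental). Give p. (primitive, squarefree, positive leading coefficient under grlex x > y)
(a) deg p = 2. No degree-1 curve has this shape.
(b) From the axis intercepts and sections: it crosses the y-axis at the gridline y = 0; among the integer gridlines, it crosses the x-axis at x ∈ {-1, 0}.
(c) Fitting integer coefficients to these (and the overall shape) gives p.

3*x^2 - 2*x*y + y^2 + 3*x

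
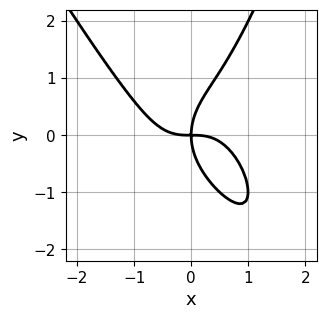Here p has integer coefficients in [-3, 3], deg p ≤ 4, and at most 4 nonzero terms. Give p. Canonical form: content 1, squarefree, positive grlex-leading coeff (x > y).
Degree: the shape is more complex than any degree-3 curve, so deg p = 4.
Reading off the gridlines: it meets the y-axis at y = 0 (among the integer gridlines); it crosses the x-axis at the gridline x = 0.
The integer polynomial consistent with all of this is the stated p.

2*x^4 + x^3*y - y^3 + 2*x*y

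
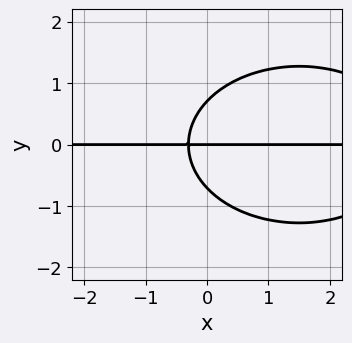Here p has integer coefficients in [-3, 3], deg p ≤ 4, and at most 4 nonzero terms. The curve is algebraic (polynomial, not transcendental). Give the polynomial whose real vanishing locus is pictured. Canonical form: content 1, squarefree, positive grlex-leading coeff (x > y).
x^2*y + 2*y^3 - 3*x*y - y

1. Degree: a generic line meets the curve in up to 3 points, so deg p = 3.
2. Reading off the gridlines: every point of the x-axis in the box is on the curve; one y-axis crossing is at y = 0.
3. Matching integer coefficients to the picture gives p.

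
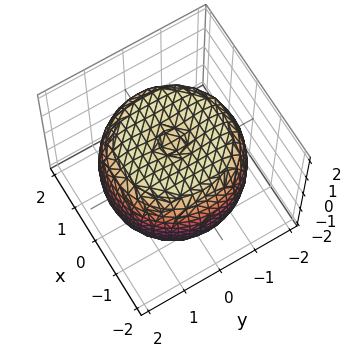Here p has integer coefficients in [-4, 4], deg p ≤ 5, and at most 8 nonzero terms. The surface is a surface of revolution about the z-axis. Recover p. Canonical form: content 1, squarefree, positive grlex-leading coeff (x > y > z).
First, degree: the shape is more complex than any degree-3 surface, so deg p = 4.
Then, symmetries: the surface is invariant under rotation about z: p = q(x² + y², z).
Then, from the axis intercepts and sections: a circular section at z = 0 has radius between 1 and 2.
Finally, matching integer coefficients to the picture gives p.

x^4 + 2*x^2*y^2 + y^4 - 2*x^2 - 2*y^2 + 2*z^2 - 3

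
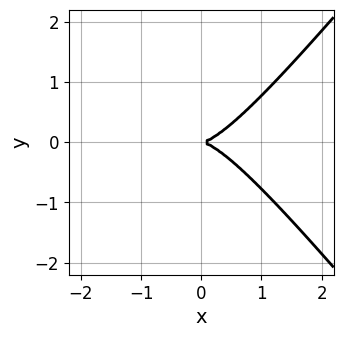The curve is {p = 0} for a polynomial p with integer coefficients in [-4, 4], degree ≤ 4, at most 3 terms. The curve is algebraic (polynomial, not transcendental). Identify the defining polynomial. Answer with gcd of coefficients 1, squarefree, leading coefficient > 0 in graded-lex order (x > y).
3*x^3 - 2*x*y^2 - 3*y^2

1. Degree: a generic line meets the curve in up to 3 points, so deg p = 3.
2. Symmetries: the y ↦ −y reflection is a symmetry, so y appears only in even powers.
3. Checking where it meets the axes: it meets the x-axis at x = 0 (among the integer gridlines); it crosses the y-axis at the gridline y = 0.
4. Putting this together gives p.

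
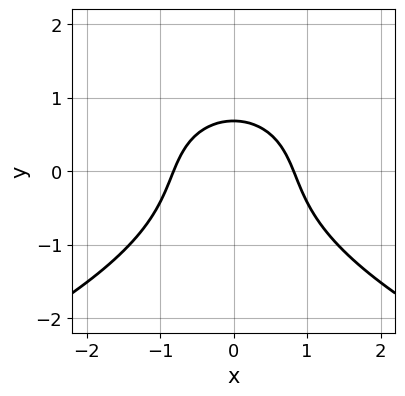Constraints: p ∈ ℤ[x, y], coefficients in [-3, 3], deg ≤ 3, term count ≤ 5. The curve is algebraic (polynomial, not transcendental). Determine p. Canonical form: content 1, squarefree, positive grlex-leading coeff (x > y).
2*y^3 + 3*x^2 + 2*y - 2

First, degree: the shape is more complex than any degree-2 curve, so deg p = 3.
Then, symmetries: it's symmetric under x → −x, forcing even powers of x.
Finally, fitting integer coefficients to these (and the overall shape) gives p.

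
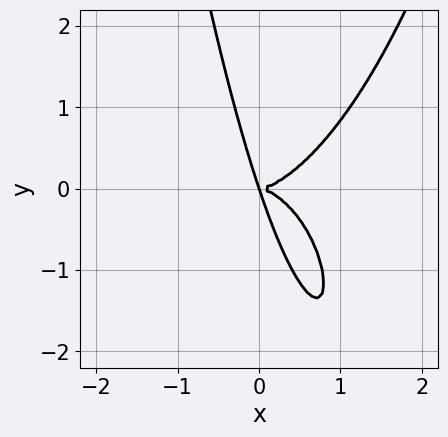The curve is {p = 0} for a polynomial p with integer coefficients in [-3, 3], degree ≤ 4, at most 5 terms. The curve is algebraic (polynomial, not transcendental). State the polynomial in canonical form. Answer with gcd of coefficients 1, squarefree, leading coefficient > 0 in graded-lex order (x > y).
2*x^4 + x^2*y^2 - 3*x*y^2 - y^3

The degree is 4 — no degree-3 curve has this shape.
Reading off the gridlines: it crosses the x-axis at the gridline x = 0; it crosses the y-axis at the gridline y = 0.
Together with the visible shape, these determine p as stated.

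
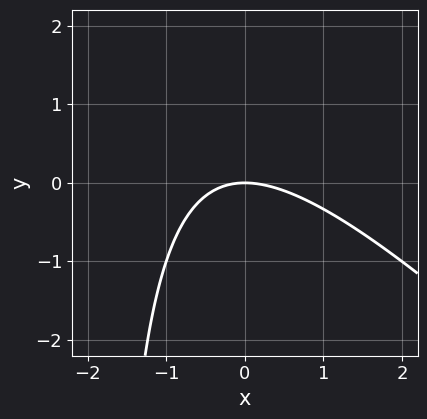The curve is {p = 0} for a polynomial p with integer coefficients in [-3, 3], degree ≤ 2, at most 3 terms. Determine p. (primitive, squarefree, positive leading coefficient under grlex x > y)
(a) deg p = 2. No degree-1 curve has this shape.
(b) Checking where it meets the axes: one x-axis crossing is at x = 0; it crosses the y-axis at the gridline y = 0.
(c) Putting this together gives p.

x^2 + x*y + 2*y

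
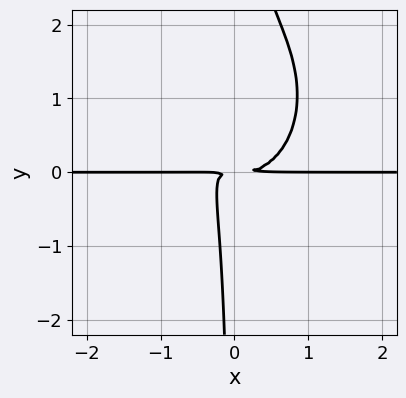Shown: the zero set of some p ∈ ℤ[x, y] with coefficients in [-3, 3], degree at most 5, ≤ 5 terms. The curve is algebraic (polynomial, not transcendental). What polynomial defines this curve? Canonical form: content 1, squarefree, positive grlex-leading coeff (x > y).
The degree is 4 — a generic line meets the curve in up to 4 points.
Checking where it meets the axes: every point of the x-axis in the box is on the curve.
Fitting integer coefficients to these (and the overall shape) gives p.

3*x^3*y + 2*x*y^3 - 3*x*y^2 - y^2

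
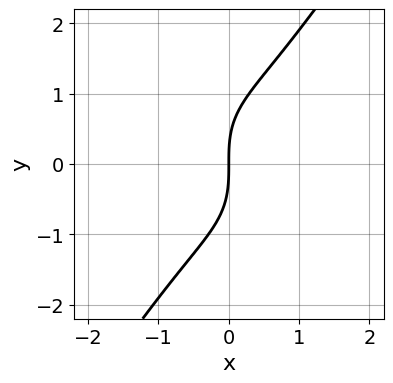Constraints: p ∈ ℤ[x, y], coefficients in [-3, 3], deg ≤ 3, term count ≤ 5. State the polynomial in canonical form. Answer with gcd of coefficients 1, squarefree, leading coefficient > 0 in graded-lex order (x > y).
2*x^3 + x^2*y - y^3 + 3*x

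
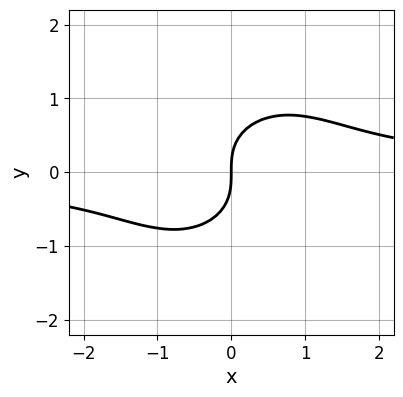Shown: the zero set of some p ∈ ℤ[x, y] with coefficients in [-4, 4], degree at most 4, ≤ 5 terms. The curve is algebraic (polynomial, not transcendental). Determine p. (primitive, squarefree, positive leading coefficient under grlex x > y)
3*x^2*y - x*y^2 + 3*y^3 - 3*x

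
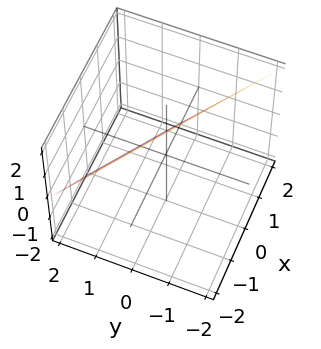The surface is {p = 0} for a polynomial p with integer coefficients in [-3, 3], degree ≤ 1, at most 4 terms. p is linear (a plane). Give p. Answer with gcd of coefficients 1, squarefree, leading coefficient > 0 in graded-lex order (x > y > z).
2*x + 3*y + 2*z - 2

1. deg p = 1.
2. Reading off the gridlines: it crosses the z-axis at the gridline z = 1; one x-axis crossing is at x = 1.
3. Fitting integer coefficients to these (and the overall shape) gives p.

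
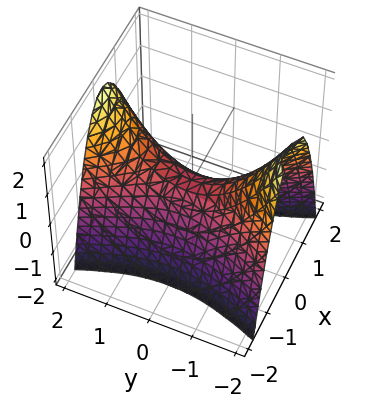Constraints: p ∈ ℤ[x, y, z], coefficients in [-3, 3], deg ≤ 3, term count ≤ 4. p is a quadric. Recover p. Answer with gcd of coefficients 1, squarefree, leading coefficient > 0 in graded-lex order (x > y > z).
3*x^2 - y^2 + 2*z

1. deg p = 2. A saddle surface; a quadric.
2. Symmetries: the x ↦ −x reflection is a symmetry, so x appears only in even powers; it's symmetric under y → −y, forcing even powers of y.
3. Observable constraints: it meets the x-axis at x = 0 (among the integer gridlines); one y-axis crossing is at y = 0; it meets the z-axis at z = 0 (among the integer gridlines).
4. Assembling these constraints gives the stated polynomial.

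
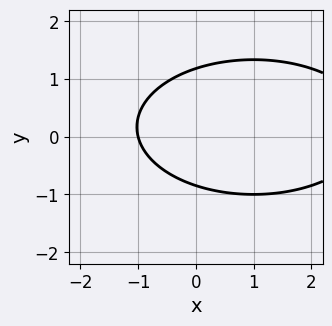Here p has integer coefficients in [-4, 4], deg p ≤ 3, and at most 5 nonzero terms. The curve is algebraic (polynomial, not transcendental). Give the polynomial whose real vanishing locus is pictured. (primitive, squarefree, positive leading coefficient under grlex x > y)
1. The degree is 2 — the shape is more complex than any degree-1 curve.
2. From the visible intercepts: it meets the x-axis at x = -1 (among the integer gridlines).
3. These observations pin down the coefficients.

x^2 + 3*y^2 - 2*x - y - 3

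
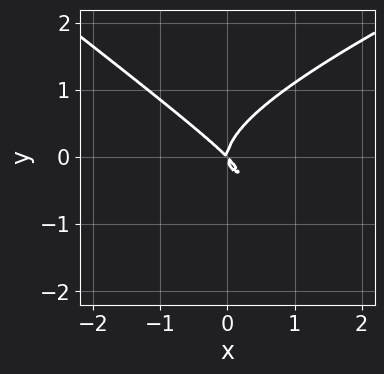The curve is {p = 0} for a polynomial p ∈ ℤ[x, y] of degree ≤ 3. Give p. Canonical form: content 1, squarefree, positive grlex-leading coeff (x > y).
x^2*y - x*y^2 - 3*y^3 + 2*x^2 + 2*x*y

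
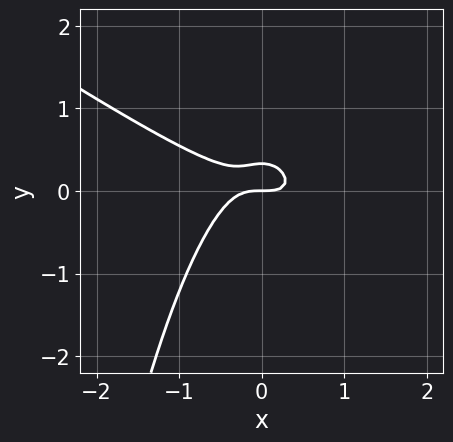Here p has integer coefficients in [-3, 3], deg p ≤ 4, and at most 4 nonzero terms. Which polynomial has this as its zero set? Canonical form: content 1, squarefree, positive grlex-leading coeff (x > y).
2*x^3 + 3*x^2*y + 3*y^2 - y

(a) deg p = 3. No degree-2 curve has this shape.
(b) Observable constraints: it meets the y-axis at y = 0 (among the integer gridlines); it meets the x-axis at x = 0 (among the integer gridlines).
(c) Matching integer coefficients to the picture gives p.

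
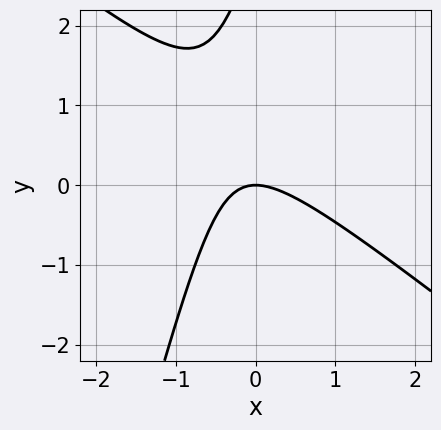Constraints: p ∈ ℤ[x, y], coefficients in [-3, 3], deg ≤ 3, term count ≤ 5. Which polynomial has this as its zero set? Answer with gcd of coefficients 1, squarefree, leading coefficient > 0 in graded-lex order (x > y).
3*x^2 + 3*x*y - y^2 + 3*y

(a) The degree is 2 — a generic line meets the curve in up to 2 points.
(b) Observable constraints: it crosses the y-axis at the gridline y = 0; it crosses the x-axis at the gridline x = 0.
(c) These observations pin down the coefficients.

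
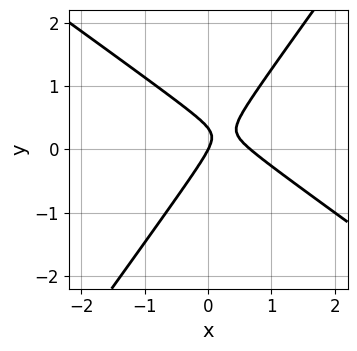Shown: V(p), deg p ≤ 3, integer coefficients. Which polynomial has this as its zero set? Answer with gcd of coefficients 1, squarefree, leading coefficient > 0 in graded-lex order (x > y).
(a) Degree: the shape is more complex than any degree-1 curve, so deg p = 2.
(b) Against the integer gridlines: one y-axis crossing is at y = 0; it meets the x-axis at x = 0 (among the integer gridlines).
(c) Matching integer coefficients to the picture gives p.

3*x^2 + 2*x*y - 3*y^2 - 2*x + y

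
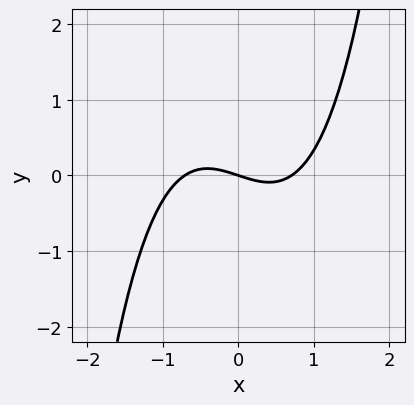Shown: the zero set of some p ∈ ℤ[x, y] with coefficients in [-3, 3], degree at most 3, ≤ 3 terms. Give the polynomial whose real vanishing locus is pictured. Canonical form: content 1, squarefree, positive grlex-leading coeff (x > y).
1. Degree: the shape is more complex than any degree-2 curve, so deg p = 3.
2. From the axis intercepts and sections: it crosses the y-axis at the gridline y = 0; one x-axis crossing is at x = 0.
3. Assembling these constraints gives the stated polynomial.

2*x^3 - x - 3*y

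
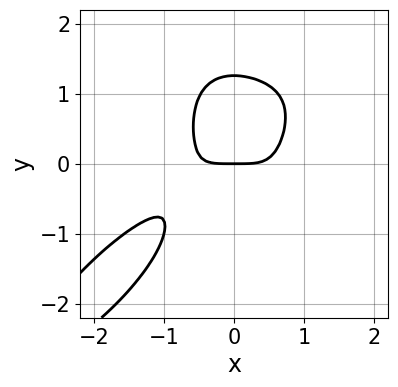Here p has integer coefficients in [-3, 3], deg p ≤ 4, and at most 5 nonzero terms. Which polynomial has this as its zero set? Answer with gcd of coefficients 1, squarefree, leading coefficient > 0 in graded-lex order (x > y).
2*x^4 - 2*x^3*y + y^4 + 3*x^2*y - 2*y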